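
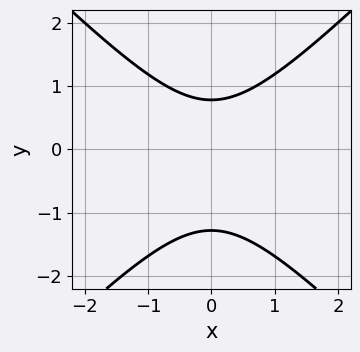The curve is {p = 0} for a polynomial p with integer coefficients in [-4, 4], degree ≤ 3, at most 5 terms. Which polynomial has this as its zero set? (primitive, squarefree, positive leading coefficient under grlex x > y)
2*x^2 - 2*y^2 - y + 2

First, the degree is 2 — no degree-1 curve has this shape.
Then, symmetries: the x ↦ −x reflection is a symmetry, so x appears only in even powers.
Next, reading off the gridlines: the curve avoids every integer x-axis point in the box.
Finally, together with the visible shape, these determine p as stated.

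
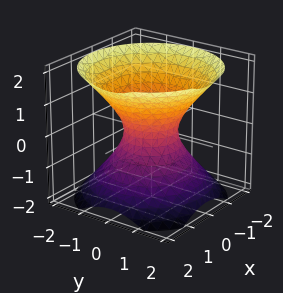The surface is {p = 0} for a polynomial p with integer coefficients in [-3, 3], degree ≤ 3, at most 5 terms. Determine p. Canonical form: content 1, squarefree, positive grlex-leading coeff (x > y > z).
3*x^2 + 3*y^2 - 3*z^2 - 2

deg p = 2. One connected sheet with a waist; a quadric.
Symmetries: mirror symmetry z ↦ −z ⇒ only even powers of z; the surface is invariant under rotation about z: p = q(x² + y², z).
Reading off the gridlines: a circular section at z = 1 has radius between 1 and 2; it misses every integer gridline on the z-axis.
Together with the visible shape, these determine p as stated.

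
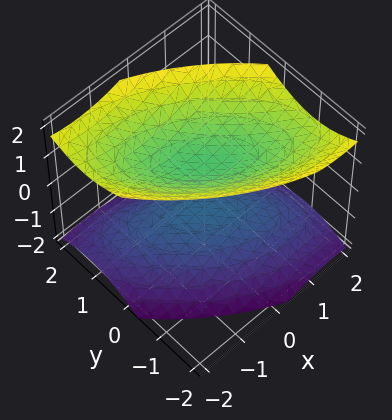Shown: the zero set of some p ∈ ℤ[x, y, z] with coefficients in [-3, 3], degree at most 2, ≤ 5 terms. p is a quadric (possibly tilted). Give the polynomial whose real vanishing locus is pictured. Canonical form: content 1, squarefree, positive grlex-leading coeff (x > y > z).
2*x^2 + 3*x*y + 3*y^2 - 3*z^2 + 2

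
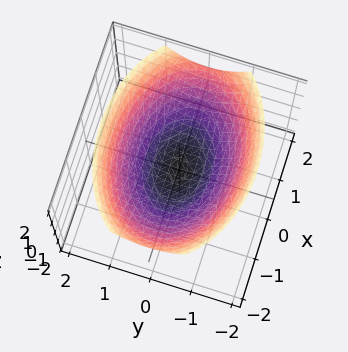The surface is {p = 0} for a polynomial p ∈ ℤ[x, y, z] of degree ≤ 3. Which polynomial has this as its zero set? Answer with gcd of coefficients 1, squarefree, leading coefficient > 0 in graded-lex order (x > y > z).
1. Degree: a single bowl opening along one axis; a quadric, so deg p = 2.
2. Symmetries: mirror symmetry y ↦ −y ⇒ only even powers of y; mirror symmetry x ↦ −x ⇒ only even powers of x.
3. Observable constraints: it meets the x-axis at x = 0 (among the integer gridlines); it crosses the y-axis at the gridline y = 0; one z-axis crossing is at z = 0.
4. Fitting integer coefficients to these (and the overall shape) gives p.

x^2 + 2*y^2 - 3*z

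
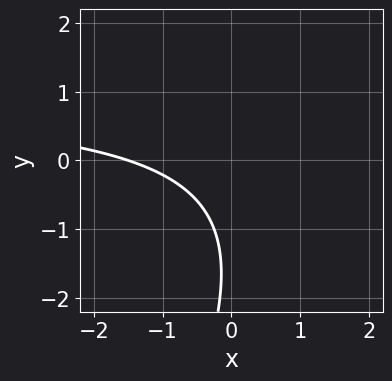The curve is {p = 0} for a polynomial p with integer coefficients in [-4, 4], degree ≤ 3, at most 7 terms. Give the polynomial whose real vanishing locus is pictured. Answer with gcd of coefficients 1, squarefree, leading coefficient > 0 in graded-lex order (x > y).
2*x*y - y^2 - 2*x - 3*y - 3

1. Degree: no degree-1 curve has this shape, so deg p = 2.
2. Observable constraints: no y-intercept at any integer in the box.
3. Matching integer coefficients to the picture gives p.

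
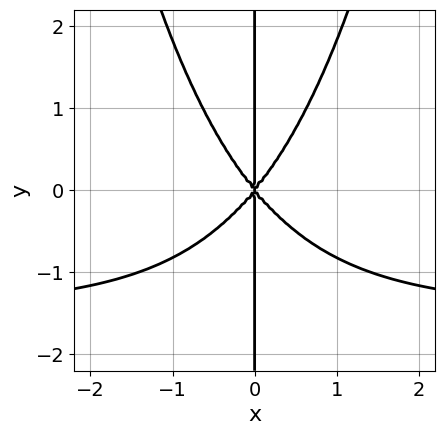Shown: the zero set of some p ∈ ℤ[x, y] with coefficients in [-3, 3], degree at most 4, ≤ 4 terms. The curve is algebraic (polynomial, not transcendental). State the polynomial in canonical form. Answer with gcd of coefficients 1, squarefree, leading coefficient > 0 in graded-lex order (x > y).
2*x^3*y + 3*x^3 - 2*x*y^2

(a) Degree: the shape is more complex than any degree-3 curve, so deg p = 4.
(b) From the axis intercepts and sections: it meets the x-axis at x = 0 (among the integer gridlines); every point of the y-axis in the box is on the curve.
(c) The integer polynomial consistent with all of this is the stated p.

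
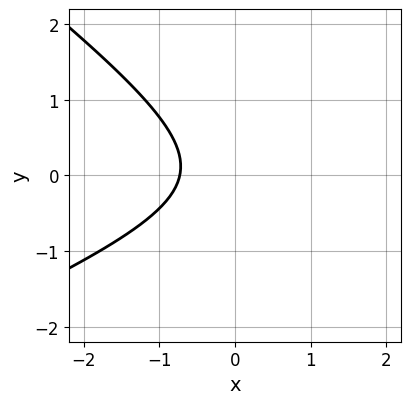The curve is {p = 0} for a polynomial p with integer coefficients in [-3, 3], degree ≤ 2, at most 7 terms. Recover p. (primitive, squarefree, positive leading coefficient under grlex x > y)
x^2 - x*y - 3*y^2 - 2*x - 2

deg p = 2. No degree-1 curve has this shape.
Reading off the gridlines: no y-intercept at any integer in the box.
Solving for integer coefficients yields p as stated.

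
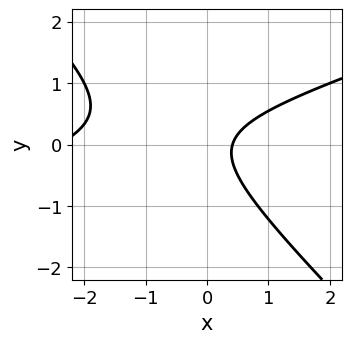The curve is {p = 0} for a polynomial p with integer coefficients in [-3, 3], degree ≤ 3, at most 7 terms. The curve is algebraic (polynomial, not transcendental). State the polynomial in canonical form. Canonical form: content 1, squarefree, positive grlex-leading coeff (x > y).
(a) Degree: a generic line meets the curve in up to 2 points, so deg p = 2.
(b) Against the integer gridlines: the curve avoids every integer y-axis point in the box.
(c) The integer polynomial consistent with all of this is the stated p.

x^2 - 2*x*y - 3*y^2 + 2*x - 1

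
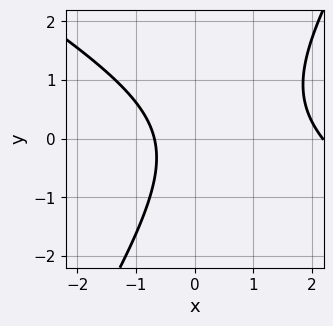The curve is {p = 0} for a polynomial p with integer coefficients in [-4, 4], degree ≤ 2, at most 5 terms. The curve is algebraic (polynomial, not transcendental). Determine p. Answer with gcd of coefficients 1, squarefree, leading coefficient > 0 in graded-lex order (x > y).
2*x^2 + 2*x*y - 2*y^2 - 3*x - 3

First, the degree is 2 — the shape is more complex than any degree-1 curve.
Then, observable constraints: no y-intercept at any integer in the box.
Finally, assembling these constraints gives the stated polynomial.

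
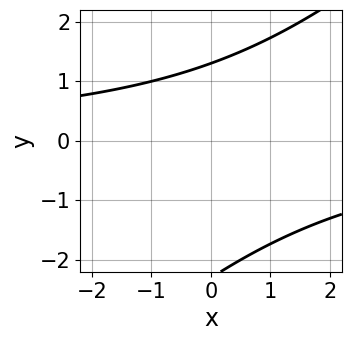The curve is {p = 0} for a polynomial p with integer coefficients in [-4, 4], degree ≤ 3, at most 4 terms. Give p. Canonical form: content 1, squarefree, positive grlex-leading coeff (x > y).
(a) Degree: the shape is more complex than any degree-1 curve, so deg p = 2.
(b) From the axis intercepts and sections: it misses every integer gridline on the x-axis.
(c) Together with the visible shape, these determine p as stated.

x*y - y^2 - y + 3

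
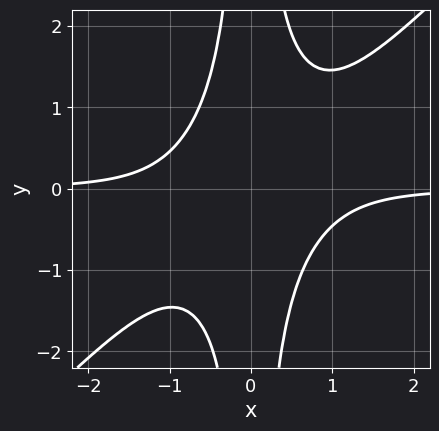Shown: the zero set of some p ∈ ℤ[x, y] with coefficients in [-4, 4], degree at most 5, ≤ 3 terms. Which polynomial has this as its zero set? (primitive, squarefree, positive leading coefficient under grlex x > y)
1. deg p = 4. The shape is more complex than any degree-3 curve.
2. From the axis intercepts and sections: it misses every integer gridline on the x-axis; no y-intercept at any integer in the box.
3. Solving for integer coefficients yields p as stated.

3*x^3*y - 3*x^2*y^2 + 2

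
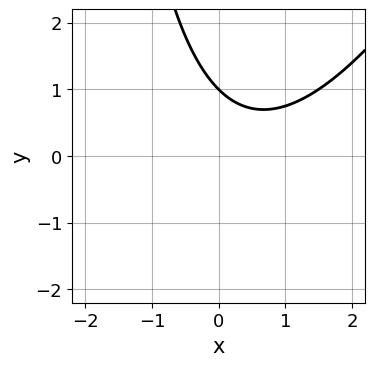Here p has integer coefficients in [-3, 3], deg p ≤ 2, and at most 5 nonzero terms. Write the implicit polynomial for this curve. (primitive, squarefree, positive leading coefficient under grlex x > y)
2*x^2 - x*y - 2*x - 3*y + 3

(a) Degree: the shape is more complex than any degree-1 curve, so deg p = 2.
(b) Against the integer gridlines: it misses every integer gridline on the x-axis; it meets the y-axis at y = 1 (among the integer gridlines).
(c) These observations pin down the coefficients.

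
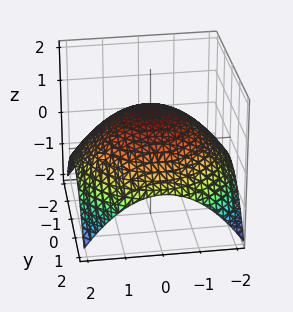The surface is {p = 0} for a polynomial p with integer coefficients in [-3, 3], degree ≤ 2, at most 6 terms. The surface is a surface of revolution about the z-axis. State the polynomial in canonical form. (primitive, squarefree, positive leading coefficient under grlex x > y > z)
x^2 + y^2 + 3*z - 3

(a) The degree is 2 — no degree-1 surface has this shape.
(b) By symmetry, the surface is invariant under rotation about z: p = q(x² + y², z).
(c) From the visible intercepts: it meets the z-axis at z = 1 (among the integer gridlines); a circular section at z = 0 has radius between 1 and 2.
(d) Assembling these constraints gives the stated polynomial.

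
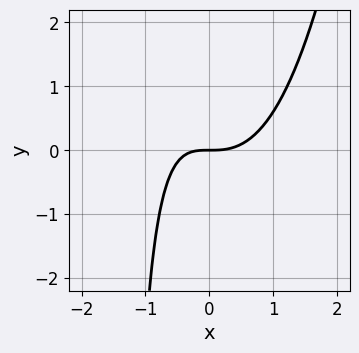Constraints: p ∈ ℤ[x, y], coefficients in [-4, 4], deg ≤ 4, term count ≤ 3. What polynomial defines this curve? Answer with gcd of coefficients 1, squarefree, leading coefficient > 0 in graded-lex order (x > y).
3*x^3 - 2*x*y - 3*y

1. Degree: the shape is more complex than any degree-2 curve, so deg p = 3.
2. Observable constraints: one x-axis crossing is at x = 0; it meets the y-axis at y = 0 (among the integer gridlines).
3. Fitting integer coefficients to these (and the overall shape) gives p.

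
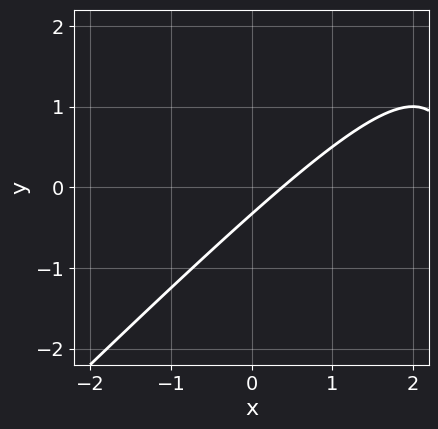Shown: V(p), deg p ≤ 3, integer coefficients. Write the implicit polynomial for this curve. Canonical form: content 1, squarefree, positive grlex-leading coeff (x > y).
x^2 - x*y - 3*x + 3*y + 1

1. deg p = 2.
2. Matching integer coefficients to the picture gives p.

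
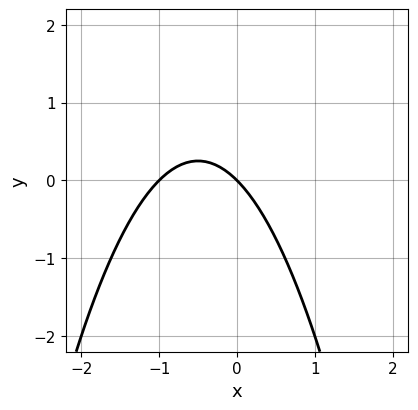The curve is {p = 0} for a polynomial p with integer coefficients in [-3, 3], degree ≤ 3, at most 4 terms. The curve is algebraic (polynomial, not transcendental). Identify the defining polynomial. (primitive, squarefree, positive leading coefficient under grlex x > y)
x^2 + x + y

First, deg p = 2. The shape is more complex than any degree-1 curve.
Next, from the visible intercepts: one y-axis crossing is at y = 0; the x-axis gridline crossings are at x ∈ {-1, 0}.
Finally, these observations pin down the coefficients.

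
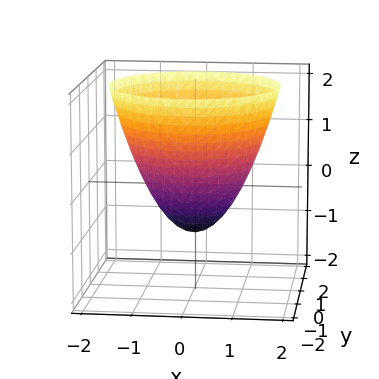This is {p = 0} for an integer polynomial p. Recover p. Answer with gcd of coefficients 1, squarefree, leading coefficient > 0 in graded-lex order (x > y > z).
deg p = 2.
By symmetry, the surface is invariant under rotation about z: p = q(x² + y², z).
Observable constraints: among the integer gridlines, it crosses the y-axis at y ∈ {-1, 1}; a circular section at z = 0 has radius exactly 1; it crosses the z-axis at the gridline z = -1.
Putting this together gives p.

x^2 + y^2 - z - 1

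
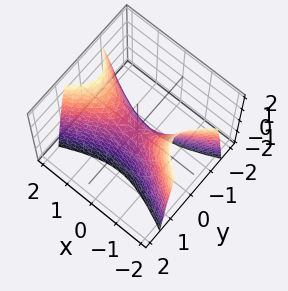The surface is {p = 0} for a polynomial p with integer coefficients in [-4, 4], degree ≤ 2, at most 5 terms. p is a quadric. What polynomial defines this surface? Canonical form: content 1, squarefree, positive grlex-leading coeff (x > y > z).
First, degree: a hyperbolic paraboloid; a quadric, so deg p = 2.
Then, symmetries: the y ↦ −y reflection is a symmetry, so y appears only in even powers; it's symmetric under x → −x, forcing even powers of x.
Then, against the integer gridlines: it meets the x-axis at x = 0 (among the integer gridlines); one y-axis crossing is at y = 0.
Finally, matching integer coefficients to the picture gives p.

x^2 - 3*y^2 - z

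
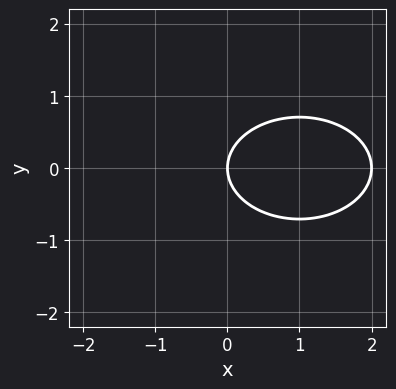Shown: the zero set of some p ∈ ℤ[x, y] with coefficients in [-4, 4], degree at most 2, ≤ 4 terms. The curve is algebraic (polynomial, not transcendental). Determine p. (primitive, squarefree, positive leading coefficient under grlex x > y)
x^2 + 2*y^2 - 2*x

(a) deg p = 2. The shape is more complex than any degree-1 curve.
(b) Symmetries: it's symmetric under y → −y, forcing even powers of y.
(c) Observable constraints: one y-axis crossing is at y = 0; among the integer gridlines, it crosses the x-axis at x ∈ {0, 2}.
(d) Matching integer coefficients to the picture gives p.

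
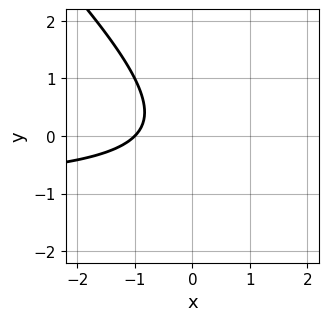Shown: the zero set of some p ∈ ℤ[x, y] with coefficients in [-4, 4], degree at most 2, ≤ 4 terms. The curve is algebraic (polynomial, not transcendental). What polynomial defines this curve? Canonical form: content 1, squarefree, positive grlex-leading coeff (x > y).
x*y + y^2 + x + 1

Degree: the shape is more complex than any degree-1 curve, so deg p = 2.
Against the integer gridlines: no y-intercept at any integer in the box; one x-axis crossing is at x = -1.
Solving for integer coefficients yields p as stated.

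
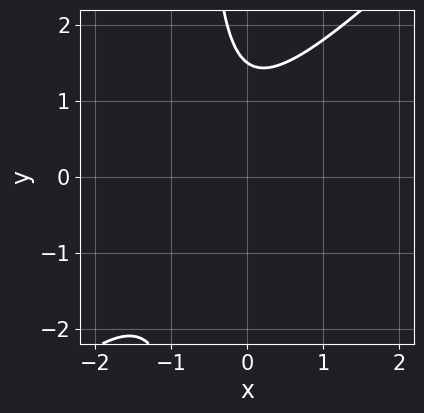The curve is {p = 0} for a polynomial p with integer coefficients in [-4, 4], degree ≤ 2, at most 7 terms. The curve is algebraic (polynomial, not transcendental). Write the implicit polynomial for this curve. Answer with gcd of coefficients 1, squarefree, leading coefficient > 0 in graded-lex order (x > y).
3*x^2 - 3*x*y + 3*x - 2*y + 3

1. Degree: no degree-1 curve has this shape, so deg p = 2.
2. Reading off the gridlines: it misses every integer gridline on the x-axis.
3. The integer polynomial consistent with all of this is the stated p.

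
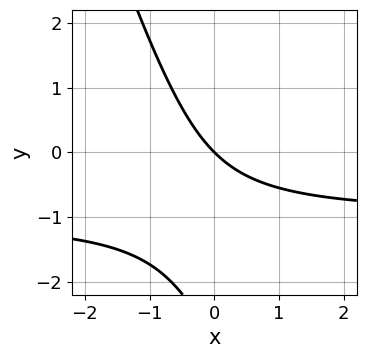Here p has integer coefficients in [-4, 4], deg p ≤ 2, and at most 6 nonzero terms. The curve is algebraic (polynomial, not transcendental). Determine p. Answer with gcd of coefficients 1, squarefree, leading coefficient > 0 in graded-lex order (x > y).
3*x*y + y^2 + 3*x + 3*y

1. deg p = 2. A generic line meets the curve in up to 2 points.
2. Against the integer gridlines: it crosses the y-axis at the gridline y = 0; it meets the x-axis at x = 0 (among the integer gridlines).
3. Assembling these constraints gives the stated polynomial.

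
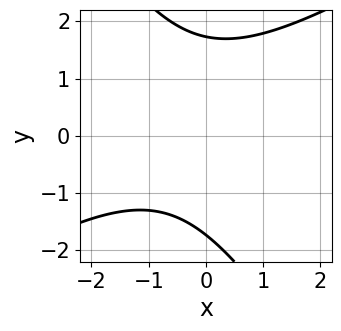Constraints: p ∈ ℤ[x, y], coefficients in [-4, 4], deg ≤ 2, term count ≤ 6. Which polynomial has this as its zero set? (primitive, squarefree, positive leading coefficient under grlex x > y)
x^2 - x*y - y^2 + x + 3

1. deg p = 2.
2. From the axis intercepts and sections: it misses every integer gridline on the x-axis.
3. Fitting integer coefficients to these (and the overall shape) gives p.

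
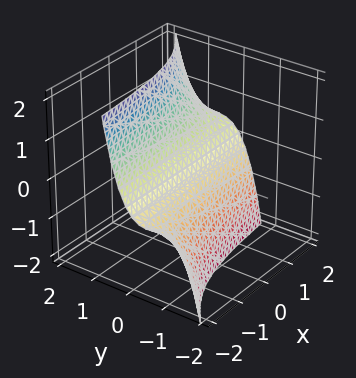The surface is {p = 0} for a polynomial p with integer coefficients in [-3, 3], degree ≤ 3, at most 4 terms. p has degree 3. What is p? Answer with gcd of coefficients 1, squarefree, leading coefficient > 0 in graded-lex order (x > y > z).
2*x*y^2 - 2*y^3 - 3*y + 2*z

First, the degree is 3 — a generic line meets the surface in up to 3 points.
Then, checking where it meets the axes: one y-axis crossing is at y = 0; the visible x-axis segment lies entirely on the surface; it meets the z-axis at z = 0 (among the integer gridlines).
Finally, the integer polynomial consistent with all of this is the stated p.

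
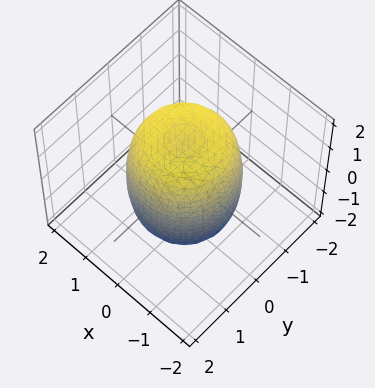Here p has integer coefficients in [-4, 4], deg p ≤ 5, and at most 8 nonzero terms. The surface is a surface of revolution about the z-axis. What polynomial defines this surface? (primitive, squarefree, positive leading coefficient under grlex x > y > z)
2*x^4 + 4*x^2*y^2 + 2*y^4 - 2*x^2 - 2*y^2 + z^2 - 2

1. Degree: a generic line meets the surface in up to 4 points, so deg p = 4.
2. By symmetry, the z-axis is an axis of rotation, so x and y enter only as x² + y².
3. Against the integer gridlines: a circular section at z = 1 has radius between 1 and 2.
4. Matching integer coefficients to the picture gives p.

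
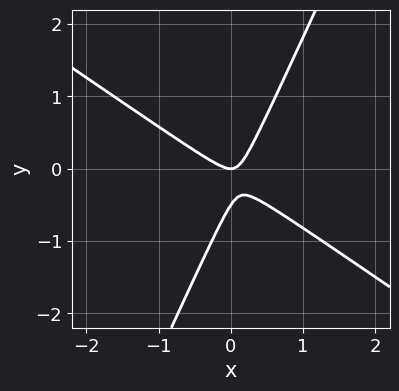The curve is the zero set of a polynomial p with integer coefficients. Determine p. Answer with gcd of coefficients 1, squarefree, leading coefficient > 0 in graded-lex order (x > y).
1. Degree: no degree-1 curve has this shape, so deg p = 2.
2. From the visible intercepts: it meets the x-axis at x = 0 (among the integer gridlines); it meets the y-axis at y = 0 (among the integer gridlines).
3. These observations pin down the coefficients.

3*x^2 + 3*x*y - 2*y^2 - y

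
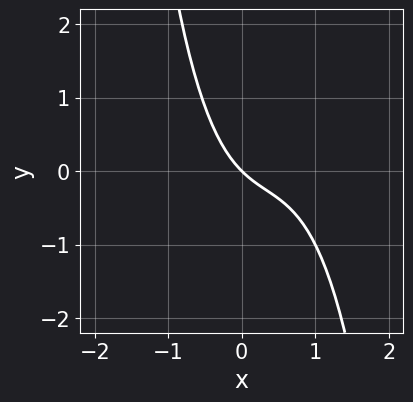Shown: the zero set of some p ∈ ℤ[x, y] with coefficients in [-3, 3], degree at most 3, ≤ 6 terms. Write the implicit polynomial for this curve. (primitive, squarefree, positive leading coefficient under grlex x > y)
(a) The degree is 3 — the shape is more complex than any degree-2 curve.
(b) Against the integer gridlines: it crosses the x-axis at the gridline x = 0; it meets the y-axis at y = 0 (among the integer gridlines).
(c) Putting this together gives p.

x^3 - x^2 + x + y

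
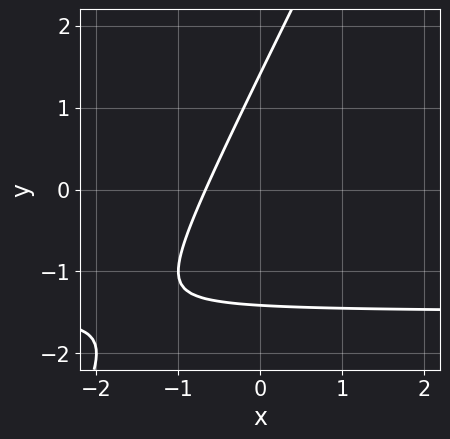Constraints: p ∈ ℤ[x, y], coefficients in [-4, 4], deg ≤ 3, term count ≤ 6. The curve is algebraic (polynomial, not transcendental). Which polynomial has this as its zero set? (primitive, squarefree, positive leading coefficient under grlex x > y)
2*x*y - y^2 + 3*x + 2

First, degree: no degree-1 curve has this shape, so deg p = 2.
Finally, solving for integer coefficients yields p as stated.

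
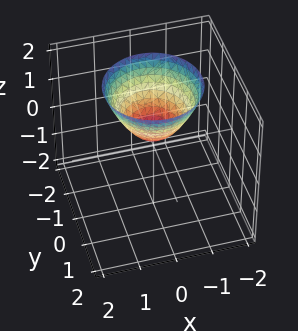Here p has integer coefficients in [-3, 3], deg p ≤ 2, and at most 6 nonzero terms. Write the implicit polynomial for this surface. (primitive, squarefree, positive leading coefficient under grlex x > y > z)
3*x^2 + 3*y^2 - 3*z + 1

(a) deg p = 2. No degree-1 surface has this shape.
(b) Symmetries: rotational symmetry about the z-axis ⇒ p depends on x, y only through x² + y².
(c) From the visible intercepts: the surface avoids every integer y-axis point in the box; it misses every integer gridline on the x-axis.
(d) Matching integer coefficients to the picture gives p.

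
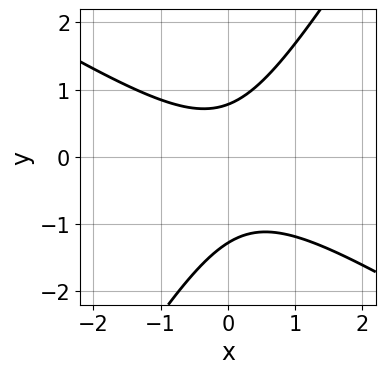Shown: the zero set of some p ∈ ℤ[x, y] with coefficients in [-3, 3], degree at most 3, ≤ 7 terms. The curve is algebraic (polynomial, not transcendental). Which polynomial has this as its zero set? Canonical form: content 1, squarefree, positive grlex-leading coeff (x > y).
(a) deg p = 2. The shape is more complex than any degree-1 curve.
(b) Against the integer gridlines: it misses every integer gridline on the x-axis.
(c) Matching integer coefficients to the picture gives p.

2*x^2 + 2*x*y - 2*y^2 - y + 2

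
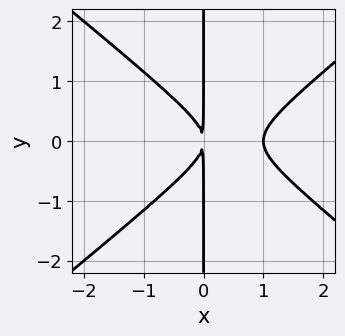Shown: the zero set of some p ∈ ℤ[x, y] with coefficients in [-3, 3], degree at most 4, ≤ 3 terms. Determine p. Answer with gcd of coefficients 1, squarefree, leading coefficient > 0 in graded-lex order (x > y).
2*x^3 - 3*x*y^2 - 2*x^2

(a) deg p = 3.
(b) Symmetries: the y ↦ −y reflection is a symmetry, so y appears only in even powers.
(c) Reading off the gridlines: the visible y-axis segment lies entirely on the curve; one x-axis crossing is at x = 1.
(d) Assembling these constraints gives the stated polynomial.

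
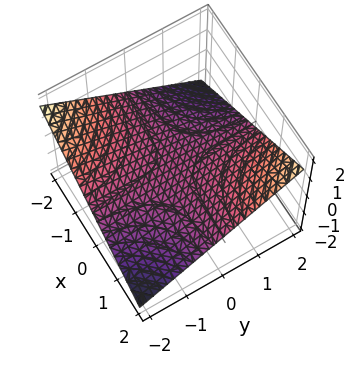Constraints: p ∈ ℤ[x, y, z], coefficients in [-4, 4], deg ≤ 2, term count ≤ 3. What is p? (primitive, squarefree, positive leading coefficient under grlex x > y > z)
1. The degree is 2 — a hyperbolic paraboloid; a quadric.
2. Reading off the gridlines: it meets the z-axis at z = 0 (among the integer gridlines); every point of the y-axis in the box is on the surface.
3. Together with the visible shape, these determine p as stated.

x*y - 3*z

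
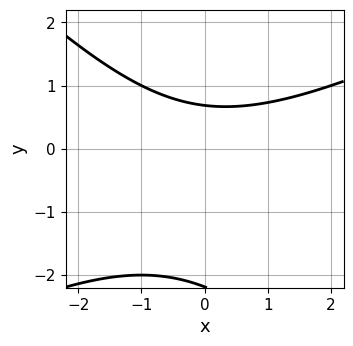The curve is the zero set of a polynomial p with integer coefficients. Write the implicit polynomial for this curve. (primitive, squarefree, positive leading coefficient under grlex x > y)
x^2 - x*y - 2*y^2 - 3*y + 3

First, the degree is 2 — a generic line meets the curve in up to 2 points.
Then, reading off the gridlines: it misses every integer gridline on the x-axis.
Finally, the integer polynomial consistent with all of this is the stated p.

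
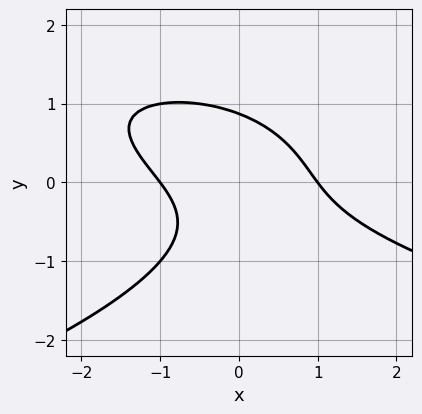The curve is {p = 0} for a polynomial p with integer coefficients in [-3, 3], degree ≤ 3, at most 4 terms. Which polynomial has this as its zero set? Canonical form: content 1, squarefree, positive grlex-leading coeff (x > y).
1. deg p = 3. A generic line meets the curve in up to 3 points.
2. Observable constraints: the x-axis gridline crossings are at x ∈ {-1, 1}.
3. Together with the visible shape, these determine p as stated.

3*y^3 + 2*x^2 + 3*x*y - 2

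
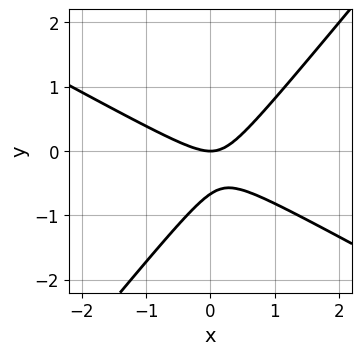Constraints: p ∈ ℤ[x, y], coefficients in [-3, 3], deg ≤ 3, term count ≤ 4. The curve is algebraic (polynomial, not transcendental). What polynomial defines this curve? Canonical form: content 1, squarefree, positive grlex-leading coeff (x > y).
2*x^2 + 2*x*y - 3*y^2 - 2*y

First, the degree is 2 — the shape is more complex than any degree-1 curve.
Next, from the axis intercepts and sections: it meets the y-axis at y = 0 (among the integer gridlines); it crosses the x-axis at the gridline x = 0.
Finally, assembling these constraints gives the stated polynomial.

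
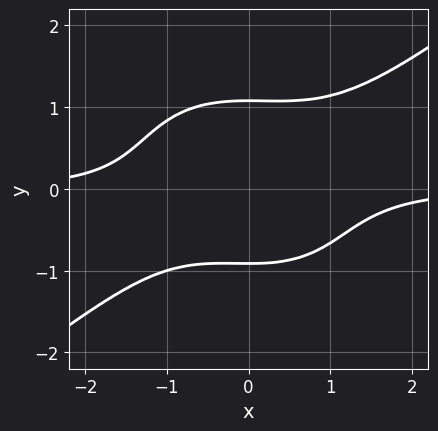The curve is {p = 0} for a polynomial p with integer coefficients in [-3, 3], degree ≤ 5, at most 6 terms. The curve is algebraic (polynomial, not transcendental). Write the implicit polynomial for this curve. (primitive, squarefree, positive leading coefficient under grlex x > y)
2*x^3*y - x^2*y^2 - 3*y^4 + y + 3

(a) deg p = 4.
(b) Against the integer gridlines: it misses every integer gridline on the x-axis.
(c) The integer polynomial consistent with all of this is the stated p.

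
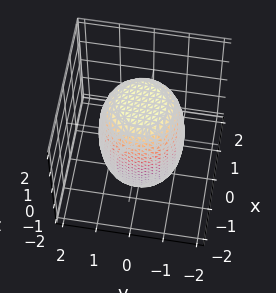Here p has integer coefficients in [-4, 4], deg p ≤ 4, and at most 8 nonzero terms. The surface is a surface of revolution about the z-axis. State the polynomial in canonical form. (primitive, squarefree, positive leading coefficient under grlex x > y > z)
(a) deg p = 4.
(b) Symmetries: rotational symmetry about the z-axis ⇒ p depends on x, y only through x² + y².
(c) Observable constraints: a circular section at z = 0 has radius between 1 and 2.
(d) The integer polynomial consistent with all of this is the stated p.

2*x^4 + 4*x^2*y^2 + 2*y^4 - x^2 - y^2 + z^2 - 3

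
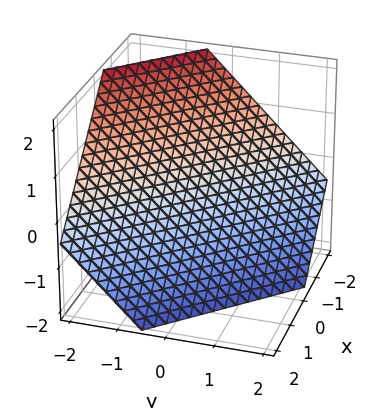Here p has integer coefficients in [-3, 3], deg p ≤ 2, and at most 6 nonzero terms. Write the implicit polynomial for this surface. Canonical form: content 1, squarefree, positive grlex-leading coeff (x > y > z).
3*x + 3*y + 3*z + 2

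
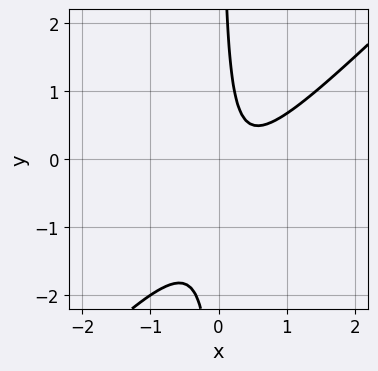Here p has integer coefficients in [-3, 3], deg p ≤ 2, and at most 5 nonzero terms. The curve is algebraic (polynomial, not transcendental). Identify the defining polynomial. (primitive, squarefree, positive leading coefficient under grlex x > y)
3*x^2 - 3*x*y - 2*x + 1

(a) deg p = 2.
(b) Reading off the gridlines: it misses every integer gridline on the x-axis; the curve avoids every integer y-axis point in the box.
(c) The integer polynomial consistent with all of this is the stated p.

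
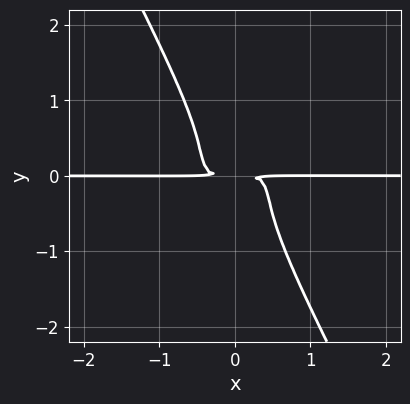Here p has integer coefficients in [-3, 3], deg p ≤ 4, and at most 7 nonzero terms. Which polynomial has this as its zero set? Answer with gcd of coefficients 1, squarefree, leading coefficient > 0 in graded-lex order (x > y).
x^3*y - 3*x^2*y^2 + 2*x*y^3 + 2*y^4 + y^2

1. deg p = 4. The shape is more complex than any degree-3 curve.
2. Observable constraints: every point of the x-axis in the box is on the curve.
3. These observations pin down the coefficients.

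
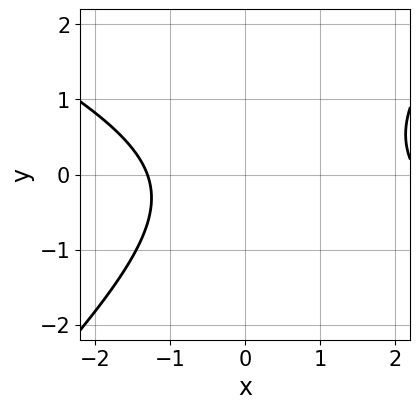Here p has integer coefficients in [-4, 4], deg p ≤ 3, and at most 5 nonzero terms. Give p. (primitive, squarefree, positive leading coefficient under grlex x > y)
x^2 + x*y - 2*y^2 - x - 3

(a) The degree is 2 — no degree-1 curve has this shape.
(b) Checking where it meets the axes: the curve avoids every integer y-axis point in the box.
(c) Matching integer coefficients to the picture gives p.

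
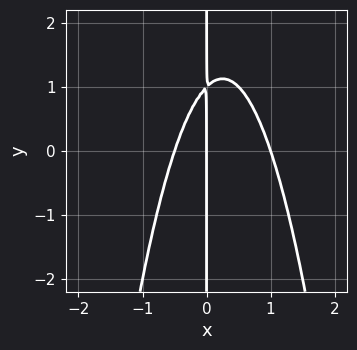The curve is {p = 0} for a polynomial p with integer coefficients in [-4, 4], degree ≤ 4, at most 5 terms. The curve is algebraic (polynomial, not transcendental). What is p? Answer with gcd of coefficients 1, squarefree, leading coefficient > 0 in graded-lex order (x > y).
2*x^3 - x^2 + x*y - x

1. Degree: a generic line meets the curve in up to 3 points, so deg p = 3.
2. Reading off the gridlines: among the integer gridlines, it crosses the x-axis at x ∈ {0, 1}; every point of the y-axis in the box is on the curve.
3. Together with the visible shape, these determine p as stated.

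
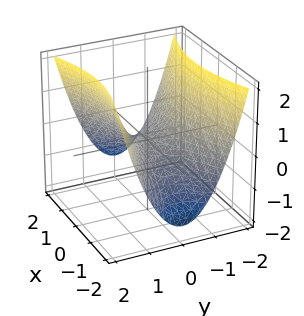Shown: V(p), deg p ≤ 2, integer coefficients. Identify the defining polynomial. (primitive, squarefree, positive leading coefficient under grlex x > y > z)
x^2 - 3*y^2 + 3*z

Degree: a saddle surface; a quadric, so deg p = 2.
Symmetries: it's symmetric under x → −x, forcing even powers of x; mirror symmetry y ↦ −y ⇒ only even powers of y.
Against the integer gridlines: it meets the x-axis at x = 0 (among the integer gridlines); it meets the y-axis at y = 0 (among the integer gridlines); one z-axis crossing is at z = 0.
Assembling these constraints gives the stated polynomial.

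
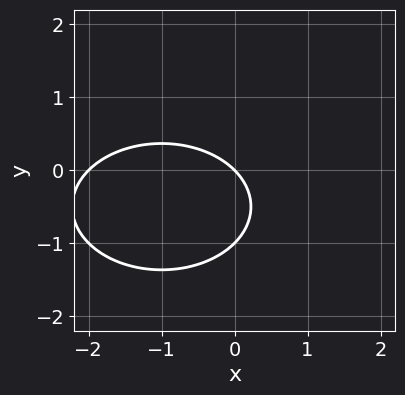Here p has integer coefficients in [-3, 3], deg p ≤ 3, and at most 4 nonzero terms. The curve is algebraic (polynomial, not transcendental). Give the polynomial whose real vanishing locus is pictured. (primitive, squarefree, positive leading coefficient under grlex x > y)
x^2 + 2*y^2 + 2*x + 2*y

(a) deg p = 2. The shape is more complex than any degree-1 curve.
(b) Checking where it meets the axes: among the integer gridlines, it crosses the y-axis at y ∈ {-1, 0}; among the integer gridlines, it crosses the x-axis at x ∈ {-2, 0}.
(c) Fitting integer coefficients to these (and the overall shape) gives p.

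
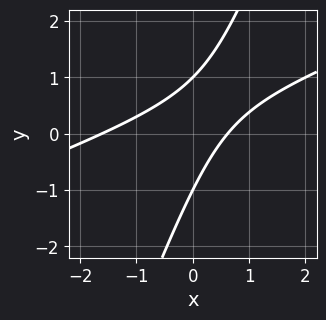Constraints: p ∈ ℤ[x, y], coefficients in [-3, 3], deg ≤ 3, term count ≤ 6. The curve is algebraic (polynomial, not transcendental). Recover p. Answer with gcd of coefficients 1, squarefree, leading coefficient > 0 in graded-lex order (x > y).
x^2 - 3*x*y + y^2 + x - 1

1. deg p = 2. A generic line meets the curve in up to 2 points.
2. Observable constraints: among the integer gridlines, it crosses the y-axis at y ∈ {-1, 1}.
3. These observations pin down the coefficients.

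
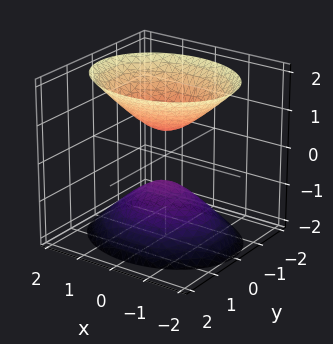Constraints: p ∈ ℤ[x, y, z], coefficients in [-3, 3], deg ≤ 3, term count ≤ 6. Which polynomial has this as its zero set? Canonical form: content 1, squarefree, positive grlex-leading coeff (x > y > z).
2*x^2 + 3*y^2 - 2*z^2 + 1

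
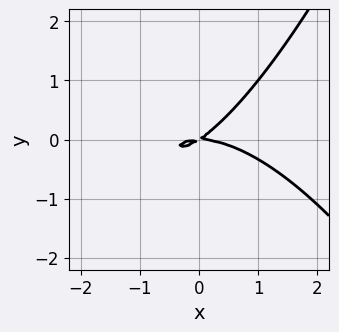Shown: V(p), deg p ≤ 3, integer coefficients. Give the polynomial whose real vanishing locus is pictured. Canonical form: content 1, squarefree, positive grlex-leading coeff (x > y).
(a) deg p = 3. No degree-2 curve has this shape.
(b) Against the integer gridlines: it meets the y-axis at y = 0 (among the integer gridlines); it meets the x-axis at x = 0 (among the integer gridlines).
(c) Solving for integer coefficients yields p as stated.

x^3 + 2*x*y - 3*y^2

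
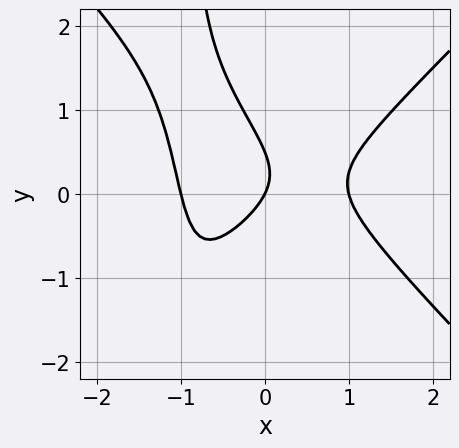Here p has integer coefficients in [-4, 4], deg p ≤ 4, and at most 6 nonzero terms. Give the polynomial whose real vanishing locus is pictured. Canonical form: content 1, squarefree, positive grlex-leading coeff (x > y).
First, the degree is 3 — a generic line meets the curve in up to 3 points.
Then, from the visible intercepts: the x-axis gridline crossings are at x ∈ {-1, 0, 1}; it meets the y-axis at y = 0 (among the integer gridlines).
Finally, together with the visible shape, these determine p as stated.

2*x^3 - 2*x*y^2 - 2*y^2 - 2*x + y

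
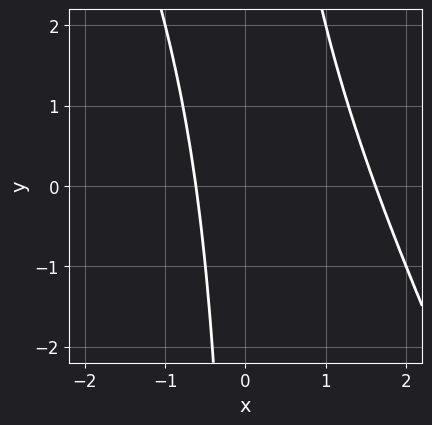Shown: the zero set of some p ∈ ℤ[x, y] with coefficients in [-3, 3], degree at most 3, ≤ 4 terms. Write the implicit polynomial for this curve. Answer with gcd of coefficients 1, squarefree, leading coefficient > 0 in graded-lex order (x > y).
2*x^2 + x*y - 2*x - 2

The degree is 2 — a generic line meets the curve in up to 2 points.
Reading off the gridlines: it misses every integer gridline on the y-axis.
These observations pin down the coefficients.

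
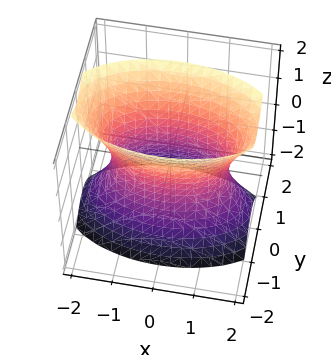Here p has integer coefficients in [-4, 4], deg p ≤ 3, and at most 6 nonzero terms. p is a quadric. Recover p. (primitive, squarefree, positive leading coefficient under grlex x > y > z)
(a) deg p = 2. One connected sheet with a waist; a quadric.
(b) Symmetries: the y ↦ −y reflection is a symmetry, so y appears only in even powers; it's symmetric under z → −z, forcing even powers of z; it's symmetric under x → −x, forcing even powers of x.
(c) Observable constraints: no z-intercept at any integer in the box.
(d) Assembling these constraints gives the stated polynomial.

x^2 + 3*y^2 - z^2 - 2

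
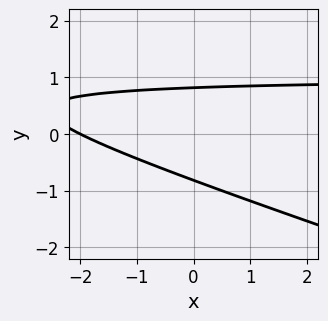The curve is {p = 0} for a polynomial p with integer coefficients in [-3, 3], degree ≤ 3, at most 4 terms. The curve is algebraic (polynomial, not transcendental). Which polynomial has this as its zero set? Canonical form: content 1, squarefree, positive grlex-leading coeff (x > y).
x*y + 3*y^2 - x - 2

First, deg p = 2.
Next, against the integer gridlines: it crosses the x-axis at the gridline x = -2.
Finally, solving for integer coefficients yields p as stated.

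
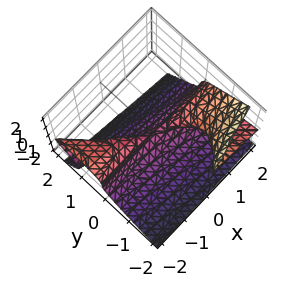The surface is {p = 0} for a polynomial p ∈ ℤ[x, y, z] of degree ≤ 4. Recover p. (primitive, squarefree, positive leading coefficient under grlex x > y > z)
2*y^2*z - 2*y*z^2 - 3*z^3 - 2*x*y - 3*y^2

First, deg p = 3.
Next, from the visible intercepts: it meets the z-axis at z = 0 (among the integer gridlines); the visible x-axis segment lies entirely on the surface.
Finally, fitting integer coefficients to these (and the overall shape) gives p.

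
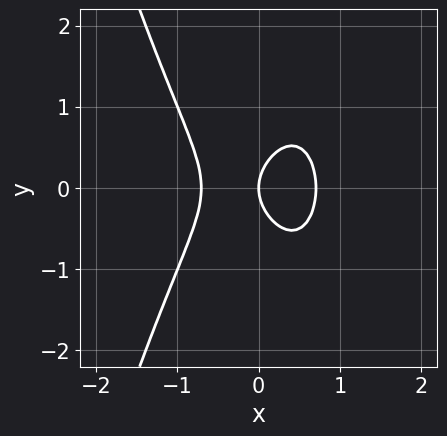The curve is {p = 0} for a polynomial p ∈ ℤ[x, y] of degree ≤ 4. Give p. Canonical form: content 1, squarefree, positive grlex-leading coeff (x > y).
1. deg p = 3.
2. Symmetries: mirror symmetry y ↦ −y ⇒ only even powers of y.
3. From the visible intercepts: one y-axis crossing is at y = 0; it meets the x-axis at x = 0 (among the integer gridlines).
4. These observations pin down the coefficients.

2*x^3 + y^2 - x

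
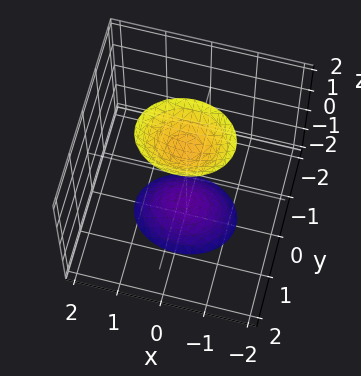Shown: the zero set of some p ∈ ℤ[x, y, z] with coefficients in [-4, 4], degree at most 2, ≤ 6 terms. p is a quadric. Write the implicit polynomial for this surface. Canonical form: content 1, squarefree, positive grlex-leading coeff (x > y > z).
There are 2 components. They look like related sheets of one shape, so recover p as a whole.
Degree: two sheets facing apart; a quadric, so deg p = 2.
Symmetries: it's symmetric under z → −z, forcing even powers of z; the x ↦ −x reflection is a symmetry, so x appears only in even powers; the y ↦ −y reflection is a symmetry, so y appears only in even powers.
Against the integer gridlines: the surface avoids every integer y-axis point in the box; the surface avoids every integer x-axis point in the box.
Matching integer coefficients to the picture gives p.

2*x^2 + 3*y^2 - z^2 + 2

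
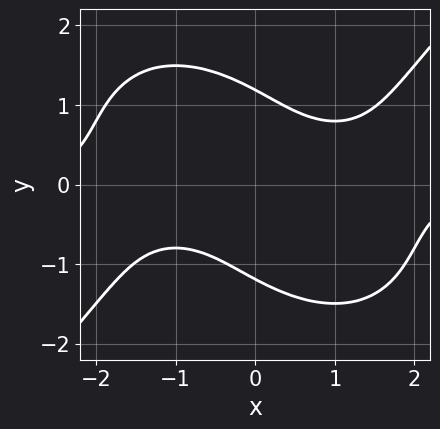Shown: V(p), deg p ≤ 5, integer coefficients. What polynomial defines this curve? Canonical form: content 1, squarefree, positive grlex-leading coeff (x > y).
x^3*y - y^4 - 3*x*y + 2

1. deg p = 4. No degree-3 curve has this shape.
2. From the axis intercepts and sections: no x-intercept at any integer in the box.
3. Solving for integer coefficients yields p as stated.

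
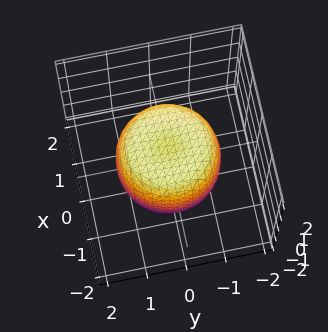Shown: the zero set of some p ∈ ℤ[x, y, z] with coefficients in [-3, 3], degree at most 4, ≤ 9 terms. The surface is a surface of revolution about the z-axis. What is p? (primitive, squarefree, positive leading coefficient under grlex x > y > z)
x^4 + 2*x^2*y^2 + y^4 - x^2 - y^2 + z^2 - 1

First, degree: no degree-3 surface has this shape, so deg p = 4.
Next, by symmetry, every cross-section ⟂ z is a circle, so x, y appear only via x² + y².
Next, observable constraints: a circular section at z = -1 has radius exactly 1; among the integer gridlines, it crosses the z-axis at z ∈ {-1, 1}.
Finally, matching integer coefficients to the picture gives p.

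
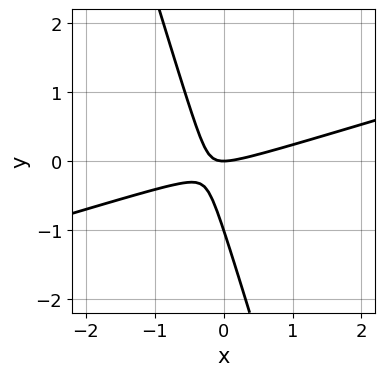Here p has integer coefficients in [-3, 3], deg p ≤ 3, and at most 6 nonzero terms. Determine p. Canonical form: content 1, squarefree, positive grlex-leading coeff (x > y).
(a) The degree is 2 — no degree-1 curve has this shape.
(b) Checking where it meets the axes: among the integer gridlines, it crosses the y-axis at y ∈ {-1, 0}; it meets the x-axis at x = 0 (among the integer gridlines).
(c) Putting this together gives p.

x^2 - 3*x*y - y^2 - y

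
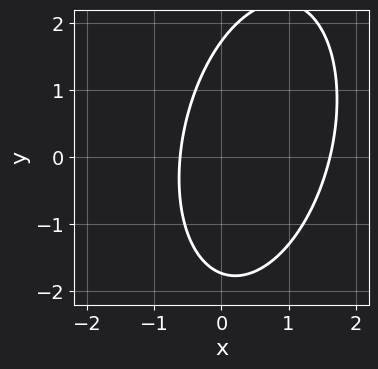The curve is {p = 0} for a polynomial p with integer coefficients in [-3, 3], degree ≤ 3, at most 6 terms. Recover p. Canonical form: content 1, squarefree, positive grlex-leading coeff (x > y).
3*x^2 - x*y + y^2 - 3*x - 3

The degree is 2 — no degree-1 curve has this shape.
Solving for integer coefficients yields p as stated.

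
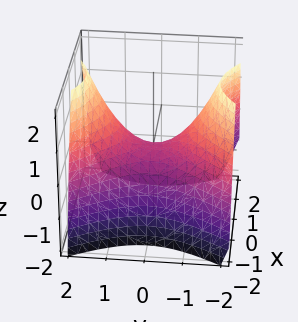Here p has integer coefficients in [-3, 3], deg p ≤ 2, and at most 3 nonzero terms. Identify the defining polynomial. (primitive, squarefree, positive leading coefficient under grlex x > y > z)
3*x^2 - 2*y^2 + 3*z

deg p = 2. A hyperbolic paraboloid; a quadric.
Symmetries: mirror symmetry x ↦ −x ⇒ only even powers of x; the y ↦ −y reflection is a symmetry, so y appears only in even powers.
Checking where it meets the axes: it crosses the y-axis at the gridline y = 0; one x-axis crossing is at x = 0; it crosses the z-axis at the gridline z = 0.
Matching integer coefficients to the picture gives p.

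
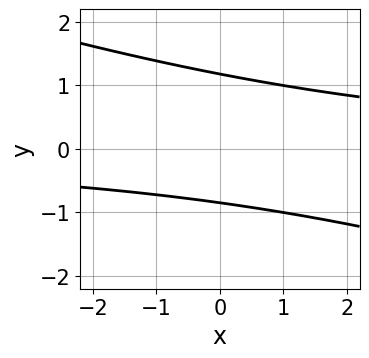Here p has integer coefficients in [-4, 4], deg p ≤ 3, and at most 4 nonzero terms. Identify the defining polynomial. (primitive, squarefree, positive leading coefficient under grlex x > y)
deg p = 2. A generic line meets the curve in up to 2 points.
Observable constraints: no x-intercept at any integer in the box.
These observations pin down the coefficients.

x*y + 3*y^2 - y - 3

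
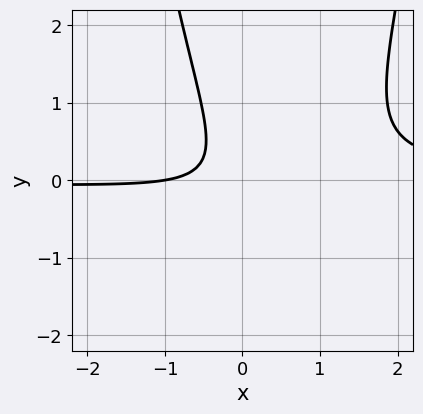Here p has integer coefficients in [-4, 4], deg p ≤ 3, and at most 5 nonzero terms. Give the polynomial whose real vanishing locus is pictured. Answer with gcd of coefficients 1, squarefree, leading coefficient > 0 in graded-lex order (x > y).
1. Degree: a generic line meets the curve in up to 3 points, so deg p = 3.
2. Observable constraints: one x-axis crossing is at x = -1; no y-intercept at any integer in the box.
3. The integer polynomial consistent with all of this is the stated p.

3*x^2*y - 3*x*y - 2*y^2 - x - 1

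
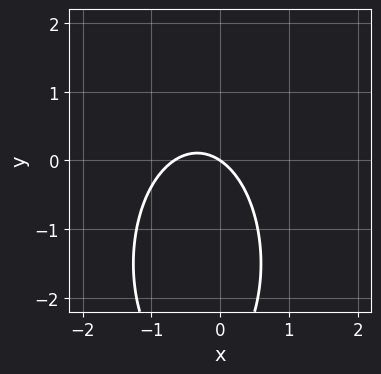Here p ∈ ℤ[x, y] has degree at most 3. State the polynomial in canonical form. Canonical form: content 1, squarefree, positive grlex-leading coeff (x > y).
3*x^2 + y^2 + 2*x + 3*y

1. deg p = 2. A generic line meets the curve in up to 2 points.
2. Against the integer gridlines: one y-axis crossing is at y = 0; it crosses the x-axis at the gridline x = 0.
3. The integer polynomial consistent with all of this is the stated p.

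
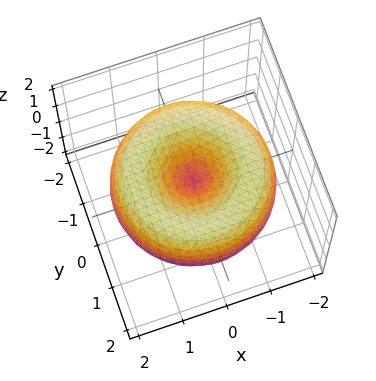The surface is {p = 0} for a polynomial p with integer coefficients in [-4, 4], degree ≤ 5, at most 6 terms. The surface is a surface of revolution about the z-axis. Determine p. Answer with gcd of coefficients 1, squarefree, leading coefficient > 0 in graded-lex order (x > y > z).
x^4 + 2*x^2*y^2 + y^4 - 3*x^2 - 3*y^2 + 3*z^2

(a) The degree is 4 — a generic line meets the surface in up to 4 points.
(b) Symmetries: rotational symmetry about the z-axis ⇒ p depends on x, y only through x² + y².
(c) Observable constraints: a circular section at z = 0 has radius between 1 and 2; it meets the y-axis at y = 0 (among the integer gridlines).
(d) Fitting integer coefficients to these (and the overall shape) gives p.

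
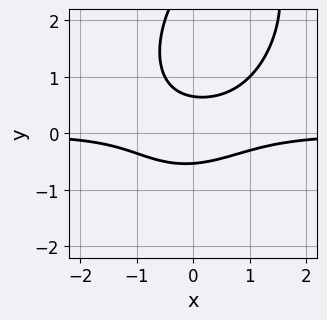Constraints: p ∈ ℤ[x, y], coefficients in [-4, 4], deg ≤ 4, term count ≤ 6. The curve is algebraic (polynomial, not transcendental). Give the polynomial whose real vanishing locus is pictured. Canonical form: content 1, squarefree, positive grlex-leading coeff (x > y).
2*x^2*y - x*y^2 + y^3 - 3*y^2 + 1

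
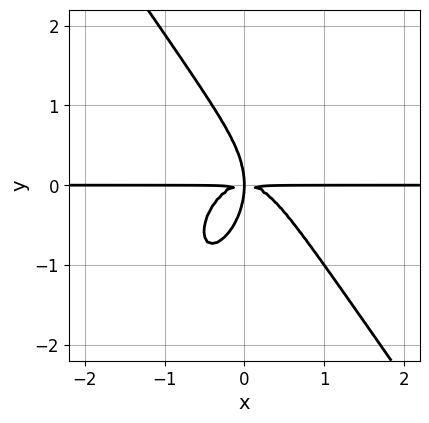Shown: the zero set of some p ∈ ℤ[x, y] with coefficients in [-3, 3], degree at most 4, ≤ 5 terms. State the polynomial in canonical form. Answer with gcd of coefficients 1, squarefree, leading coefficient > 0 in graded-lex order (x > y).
3*x^3*y + y^4 + 2*x*y^2

(a) Degree: the shape is more complex than any degree-3 curve, so deg p = 4.
(b) Against the integer gridlines: every point of the x-axis in the box is on the curve.
(c) The integer polynomial consistent with all of this is the stated p.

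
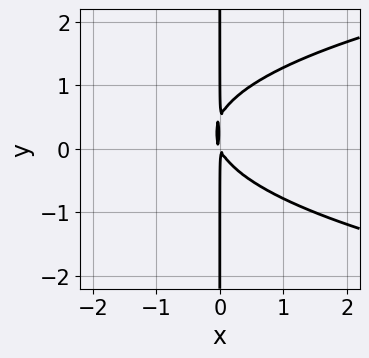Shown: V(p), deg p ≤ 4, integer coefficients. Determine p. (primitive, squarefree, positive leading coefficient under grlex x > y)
2*x*y^2 - 2*x^2 - x*y

1. deg p = 3. No degree-2 curve has this shape.
2. Checking where it meets the axes: the visible y-axis segment lies entirely on the curve.
3. Together with the visible shape, these determine p as stated.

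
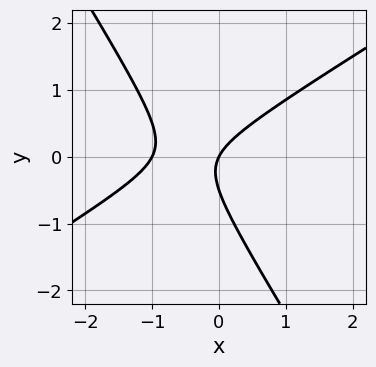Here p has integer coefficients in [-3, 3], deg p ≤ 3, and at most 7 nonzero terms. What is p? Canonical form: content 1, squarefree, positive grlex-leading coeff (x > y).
2*x^2 - 2*x*y - 2*y^2 + 2*x - y

First, the degree is 2 — no degree-1 curve has this shape.
Then, observable constraints: one y-axis crossing is at y = 0; among the integer gridlines, it crosses the x-axis at x ∈ {-1, 0}.
Finally, together with the visible shape, these determine p as stated.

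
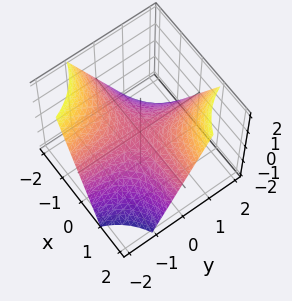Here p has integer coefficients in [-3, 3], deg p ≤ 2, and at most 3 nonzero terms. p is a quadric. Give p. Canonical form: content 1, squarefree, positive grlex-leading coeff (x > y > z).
x*y - z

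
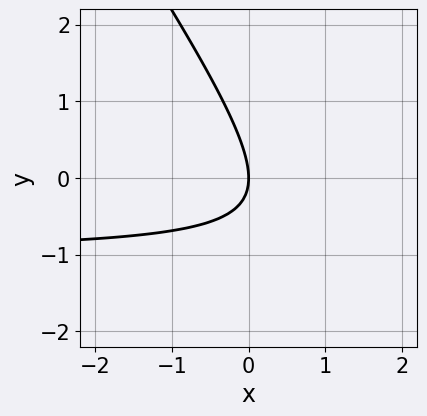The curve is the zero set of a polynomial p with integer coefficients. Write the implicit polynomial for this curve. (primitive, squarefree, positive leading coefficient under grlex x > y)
3*x*y + 2*y^2 + 3*x

1. deg p = 2.
2. Checking where it meets the axes: it meets the y-axis at y = 0 (among the integer gridlines); it meets the x-axis at x = 0 (among the integer gridlines).
3. Assembling these constraints gives the stated polynomial.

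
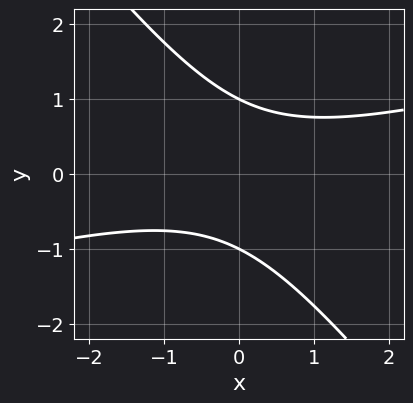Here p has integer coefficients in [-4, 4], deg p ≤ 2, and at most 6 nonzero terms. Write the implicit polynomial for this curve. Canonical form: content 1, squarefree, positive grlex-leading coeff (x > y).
1. Degree: the shape is more complex than any degree-1 curve, so deg p = 2.
2. Observable constraints: no x-intercept at any integer in the box; the y-axis gridline crossings are at y ∈ {-1, 1}.
3. These observations pin down the coefficients.

x^2 - 3*x*y - 3*y^2 + 3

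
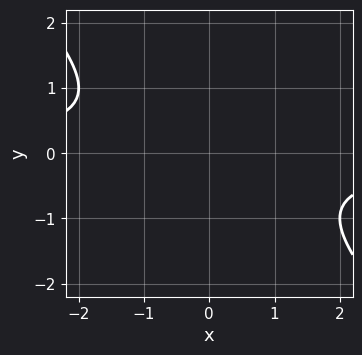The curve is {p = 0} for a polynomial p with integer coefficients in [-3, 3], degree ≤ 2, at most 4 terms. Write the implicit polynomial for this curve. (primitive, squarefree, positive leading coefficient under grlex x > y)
1. The degree is 2 — a generic line meets the curve in up to 2 points.
2. Reading off the gridlines: no x-intercept at any integer in the box; the curve avoids every integer y-axis point in the box.
3. Solving for integer coefficients yields p as stated.

x*y + y^2 + 1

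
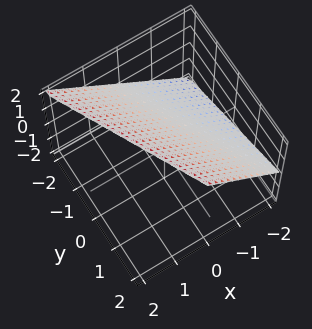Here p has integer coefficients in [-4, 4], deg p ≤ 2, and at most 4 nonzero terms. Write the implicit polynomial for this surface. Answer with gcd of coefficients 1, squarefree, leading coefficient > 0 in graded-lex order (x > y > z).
2*x + y - 2*z + 2

(a) Degree: the surface is flat (a plane), so deg p = 1.
(b) Checking where it meets the axes: it crosses the x-axis at the gridline x = -1; one z-axis crossing is at z = 1; it crosses the y-axis at the gridline y = -2.
(c) Solving for integer coefficients yields p as stated.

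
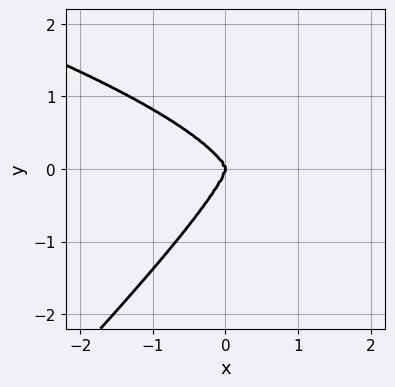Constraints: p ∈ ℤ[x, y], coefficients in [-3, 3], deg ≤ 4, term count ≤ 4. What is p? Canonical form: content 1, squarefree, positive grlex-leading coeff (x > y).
x*y^3 - y^4 - x^3

Degree: a generic line meets the curve in up to 4 points, so deg p = 4.
Checking where it meets the axes: it meets the x-axis at x = 0 (among the integer gridlines); it meets the y-axis at y = 0 (among the integer gridlines).
Putting this together gives p.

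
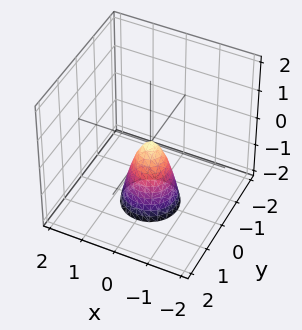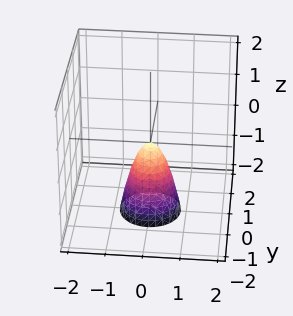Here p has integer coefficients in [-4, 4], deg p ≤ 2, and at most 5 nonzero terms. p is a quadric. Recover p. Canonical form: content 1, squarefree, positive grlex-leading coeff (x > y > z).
3*x^2 + 3*y^2 + z

deg p = 2.
Symmetry: every cross-section ⟂ z is a circle, so x, y appear only via x² + y².
Against the integer gridlines: a circular section at z = -2 has radius between 0 and 1; one x-axis crossing is at x = 0; it meets the y-axis at y = 0 (among the integer gridlines).
The integer polynomial consistent with all of this is the stated p.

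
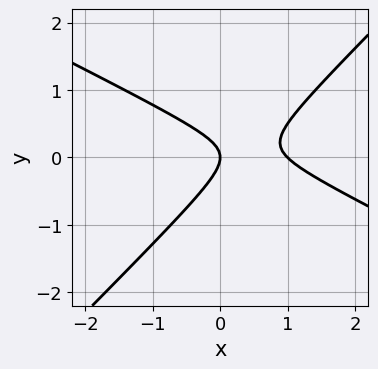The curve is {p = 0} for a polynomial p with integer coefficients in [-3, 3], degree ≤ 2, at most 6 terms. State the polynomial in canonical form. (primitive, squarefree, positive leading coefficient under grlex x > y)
(a) deg p = 2.
(b) From the visible intercepts: it meets the y-axis at y = 0 (among the integer gridlines); the x-axis gridline crossings are at x ∈ {0, 1}.
(c) Fitting integer coefficients to these (and the overall shape) gives p.

x^2 + x*y - 2*y^2 - x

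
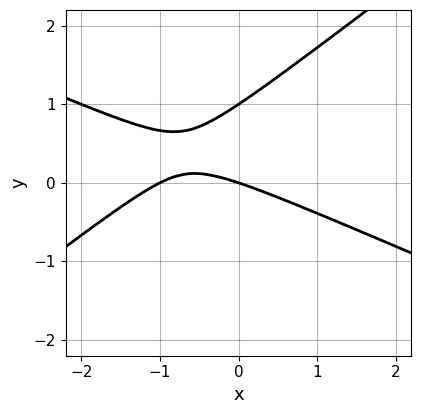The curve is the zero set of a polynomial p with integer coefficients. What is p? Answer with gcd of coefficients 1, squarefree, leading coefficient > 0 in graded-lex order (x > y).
1. deg p = 2.
2. Observable constraints: the x-axis gridline crossings are at x ∈ {-1, 0}; the y-axis gridline crossings are at y ∈ {0, 1}.
3. Together with the visible shape, these determine p as stated.

x^2 + x*y - 3*y^2 + x + 3*y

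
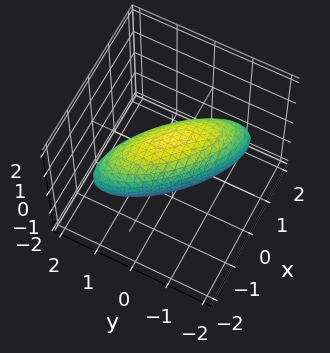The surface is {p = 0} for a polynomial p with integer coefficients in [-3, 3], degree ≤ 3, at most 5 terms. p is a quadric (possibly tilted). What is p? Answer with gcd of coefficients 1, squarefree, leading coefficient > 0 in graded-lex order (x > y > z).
1. Degree: a generic line meets the surface in up to 2 points, so deg p = 2.
2. From the visible intercepts: among the integer gridlines, it crosses the z-axis at z ∈ {-1, 1}; among the integer gridlines, it crosses the x-axis at x ∈ {-1, 1}; among the integer gridlines, it crosses the y-axis at y ∈ {-1, 1}.
3. The integer polynomial consistent with all of this is the stated p.

2*x^2 + 3*x*y + 2*y^2 + 2*z^2 - 2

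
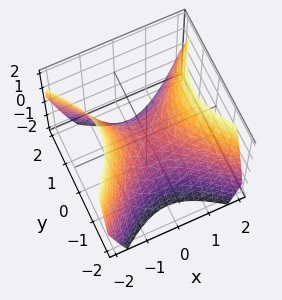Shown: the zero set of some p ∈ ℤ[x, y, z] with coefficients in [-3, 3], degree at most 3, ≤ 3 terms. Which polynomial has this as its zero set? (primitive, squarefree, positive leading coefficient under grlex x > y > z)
x^2 - y^2 - z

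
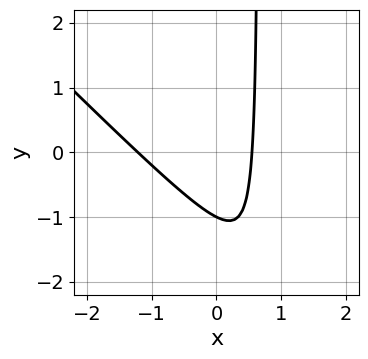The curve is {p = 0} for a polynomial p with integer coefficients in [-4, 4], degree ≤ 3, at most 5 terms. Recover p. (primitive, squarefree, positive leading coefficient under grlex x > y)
3*x^2 + 3*x*y + 2*x - 2*y - 2

1. deg p = 2.
2. Checking where it meets the axes: one y-axis crossing is at y = -1.
3. The integer polynomial consistent with all of this is the stated p.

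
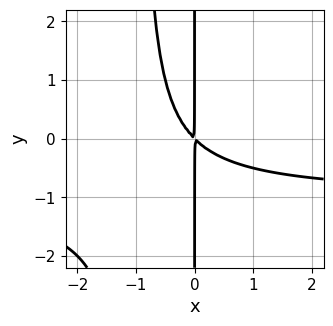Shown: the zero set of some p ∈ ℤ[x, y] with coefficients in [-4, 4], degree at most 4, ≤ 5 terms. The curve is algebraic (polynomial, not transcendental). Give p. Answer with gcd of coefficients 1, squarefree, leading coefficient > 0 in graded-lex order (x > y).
(a) The degree is 3 — the shape is more complex than any degree-2 curve.
(b) From the visible intercepts: every point of the y-axis in the box is on the curve.
(c) Fitting integer coefficients to these (and the overall shape) gives p.

x^2*y + x^2 + x*y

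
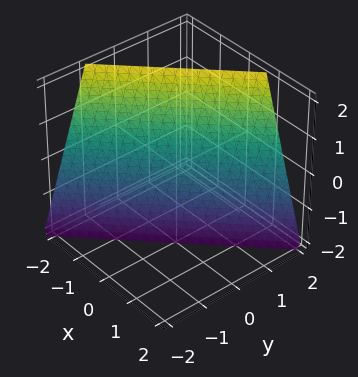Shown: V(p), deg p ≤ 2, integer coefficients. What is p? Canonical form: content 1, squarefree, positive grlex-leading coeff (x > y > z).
First, the degree is 1 — every cross-section is a straight line — this is a plane.
Next, checking where it meets the axes: one z-axis crossing is at z = -2.
Finally, assembling these constraints gives the stated polynomial.

3*x - 3*y + z + 2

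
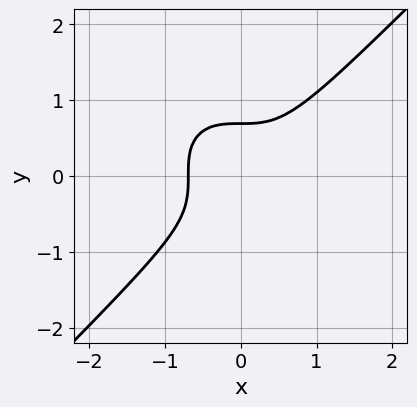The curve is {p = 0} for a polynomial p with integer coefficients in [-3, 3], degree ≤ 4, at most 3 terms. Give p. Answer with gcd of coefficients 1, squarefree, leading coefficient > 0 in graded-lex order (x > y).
3*x^3 - 3*y^3 + 1

First, deg p = 3. A generic line meets the curve in up to 3 points.
Finally, putting this together gives p.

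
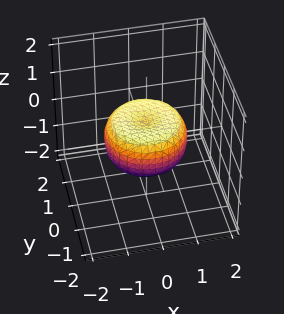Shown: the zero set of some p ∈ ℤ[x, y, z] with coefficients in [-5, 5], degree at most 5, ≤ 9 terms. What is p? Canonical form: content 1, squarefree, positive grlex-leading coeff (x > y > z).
1. Degree: a generic line meets the surface in up to 4 points, so deg p = 4.
2. By symmetry, the surface is invariant under rotation about z: p = q(x² + y², z).
3. Reading off the gridlines: a circular section at z = 0 has radius between 1 and 2.
4. Putting this together gives p.

2*x^4 + 4*x^2*y^2 + 2*y^4 - 2*x^2 - 2*y^2 + 3*z^2 - 1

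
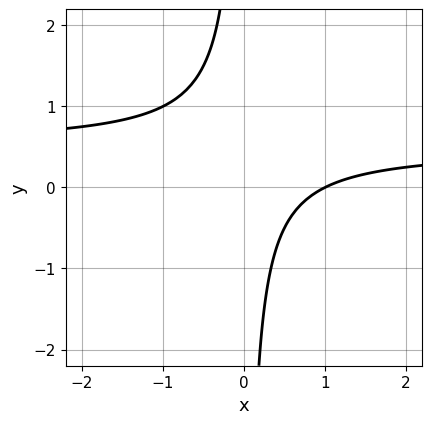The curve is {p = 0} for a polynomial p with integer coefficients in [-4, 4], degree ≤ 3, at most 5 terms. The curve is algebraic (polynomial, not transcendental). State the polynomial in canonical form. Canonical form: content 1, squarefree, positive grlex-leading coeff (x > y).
2*x*y - x + 1

(a) deg p = 2. The shape is more complex than any degree-1 curve.
(b) From the visible intercepts: it meets the x-axis at x = 1 (among the integer gridlines); it misses every integer gridline on the y-axis.
(c) Solving for integer coefficients yields p as stated.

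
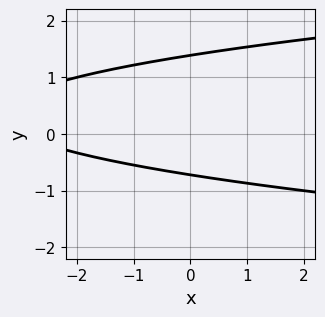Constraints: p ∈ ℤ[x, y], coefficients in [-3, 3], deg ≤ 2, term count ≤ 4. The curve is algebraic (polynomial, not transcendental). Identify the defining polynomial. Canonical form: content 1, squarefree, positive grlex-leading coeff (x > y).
First, the degree is 2 — no degree-1 curve has this shape.
Then, observable constraints: no x-intercept at any integer in the box.
Finally, putting this together gives p.

3*y^2 - x - 2*y - 3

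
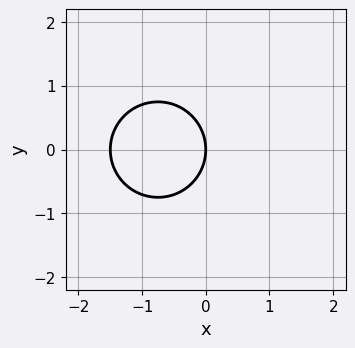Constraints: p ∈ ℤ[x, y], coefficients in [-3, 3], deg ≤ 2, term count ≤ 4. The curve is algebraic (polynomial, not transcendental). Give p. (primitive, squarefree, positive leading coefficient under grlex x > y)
2*x^2 + 2*y^2 + 3*x

First, the degree is 2 — no degree-1 curve has this shape.
Then, symmetries: it's symmetric under y → −y, forcing even powers of y.
Next, checking where it meets the axes: one x-axis crossing is at x = 0; one y-axis crossing is at y = 0.
Finally, fitting integer coefficients to these (and the overall shape) gives p.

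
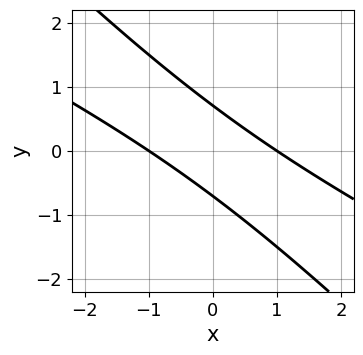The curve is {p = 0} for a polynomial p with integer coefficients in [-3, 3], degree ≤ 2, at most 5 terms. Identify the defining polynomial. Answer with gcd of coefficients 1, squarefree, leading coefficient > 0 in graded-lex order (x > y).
x^2 + 3*x*y + 2*y^2 - 1

(a) deg p = 2. A generic line meets the curve in up to 2 points.
(b) Checking where it meets the axes: among the integer gridlines, it crosses the x-axis at x ∈ {-1, 1}.
(c) Together with the visible shape, these determine p as stated.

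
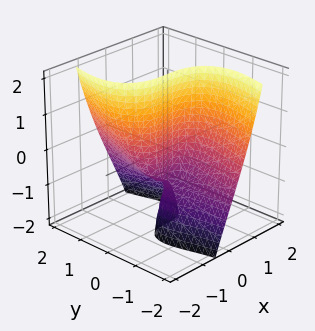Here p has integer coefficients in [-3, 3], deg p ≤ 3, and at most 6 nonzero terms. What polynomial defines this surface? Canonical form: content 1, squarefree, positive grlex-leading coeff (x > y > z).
2*x^3 + 3*x*y^2 + 3*y*z + 3*y

First, degree: no degree-2 surface has this shape, so deg p = 3.
Then, checking where it meets the axes: every point of the z-axis in the box is on the surface; it crosses the y-axis at the gridline y = 0; one x-axis crossing is at x = 0.
Finally, the integer polynomial consistent with all of this is the stated p.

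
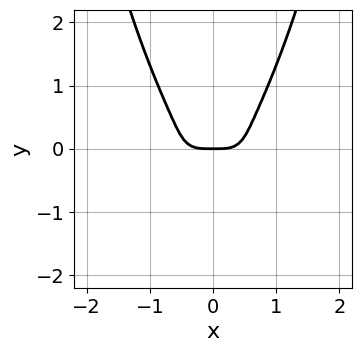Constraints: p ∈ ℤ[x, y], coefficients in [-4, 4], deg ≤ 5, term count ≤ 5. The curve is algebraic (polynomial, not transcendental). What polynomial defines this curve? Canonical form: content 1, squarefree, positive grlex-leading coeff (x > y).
The degree is 4 — no degree-3 curve has this shape.
Symmetries: mirror symmetry x ↦ −x ⇒ only even powers of x.
Observable constraints: it meets the y-axis at y = 0 (among the integer gridlines); it meets the x-axis at x = 0 (among the integer gridlines).
These observations pin down the coefficients.

3*x^4 + 3*x^2*y^2 - 3*y^3 - y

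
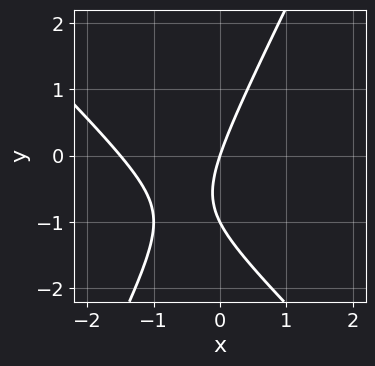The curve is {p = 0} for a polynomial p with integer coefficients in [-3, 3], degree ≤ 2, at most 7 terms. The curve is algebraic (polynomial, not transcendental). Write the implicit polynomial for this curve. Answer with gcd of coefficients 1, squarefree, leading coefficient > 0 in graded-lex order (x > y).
2*x^2 + x*y - y^2 + 3*x - y

First, deg p = 2.
Then, reading off the gridlines: among the integer gridlines, it crosses the y-axis at y ∈ {-1, 0}; it meets the x-axis at x = 0 (among the integer gridlines).
Finally, these observations pin down the coefficients.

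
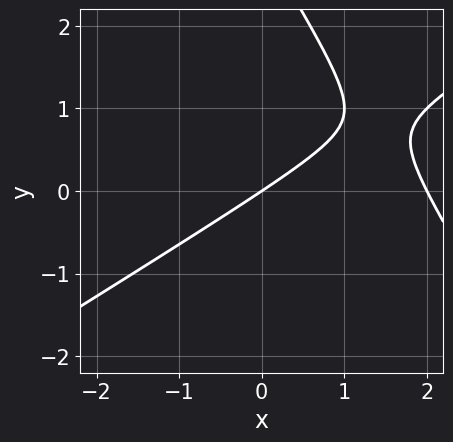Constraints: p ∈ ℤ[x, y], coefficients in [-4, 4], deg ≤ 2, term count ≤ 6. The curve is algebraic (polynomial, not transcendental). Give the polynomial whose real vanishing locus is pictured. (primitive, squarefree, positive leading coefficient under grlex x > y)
x^2 - x*y - y^2 - 2*x + 3*y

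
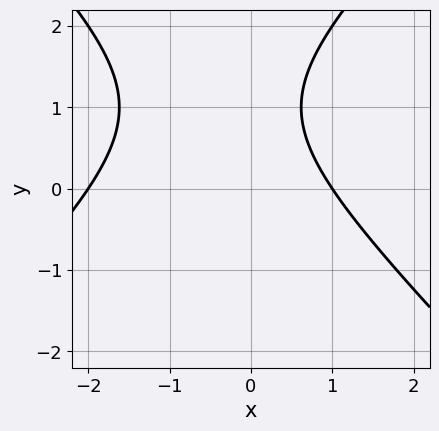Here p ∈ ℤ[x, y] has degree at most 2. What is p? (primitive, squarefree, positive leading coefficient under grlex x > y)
x^2 - y^2 + x + 2*y - 2

1. The degree is 2 — the shape is more complex than any degree-1 curve.
2. Against the integer gridlines: the x-axis gridline crossings are at x ∈ {-2, 1}; no y-intercept at any integer in the box.
3. These observations pin down the coefficients.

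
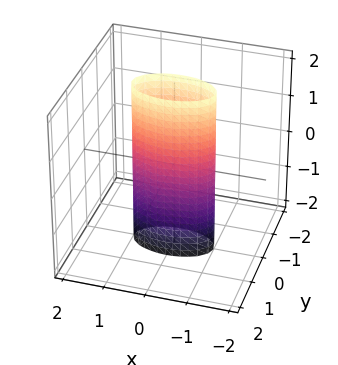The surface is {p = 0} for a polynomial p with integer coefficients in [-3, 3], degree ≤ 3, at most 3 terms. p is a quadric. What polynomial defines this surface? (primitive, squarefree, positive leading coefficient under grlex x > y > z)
x^2 + 3*y^2 - 1

1. The degree is 2 — constant cross-section along one axis; a quadric.
2. Symmetries: it's symmetric under x → −x, forcing even powers of x; mirror symmetry z ↦ −z ⇒ only even powers of z; the y ↦ −y reflection is a symmetry, so y appears only in even powers.
3. Observable constraints: no z-intercept at any integer in the box; among the integer gridlines, it crosses the x-axis at x ∈ {-1, 1}.
4. Together with the visible shape, these determine p as stated.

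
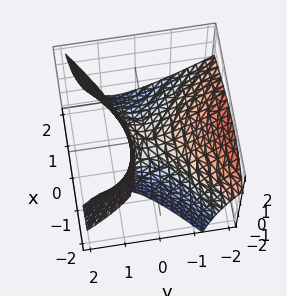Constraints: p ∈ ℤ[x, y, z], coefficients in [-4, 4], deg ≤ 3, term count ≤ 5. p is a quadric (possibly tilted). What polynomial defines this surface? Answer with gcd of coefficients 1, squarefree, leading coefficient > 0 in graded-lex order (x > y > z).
(a) The degree is 2 — the shape is more complex than any degree-1 surface.
(b) From the axis intercepts and sections: one x-axis crossing is at x = 0; one z-axis crossing is at z = 0; one y-axis crossing is at y = 0.
(c) Together with the visible shape, these determine p as stated.

2*x^2 + 2*x*z - 3*y^2 - 3*y*z + 3*z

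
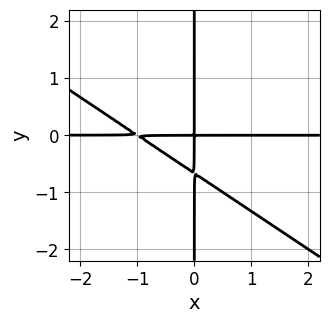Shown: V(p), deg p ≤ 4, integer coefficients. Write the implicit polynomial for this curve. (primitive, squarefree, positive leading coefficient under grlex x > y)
2*x^2*y + 3*x*y^2 + 2*x*y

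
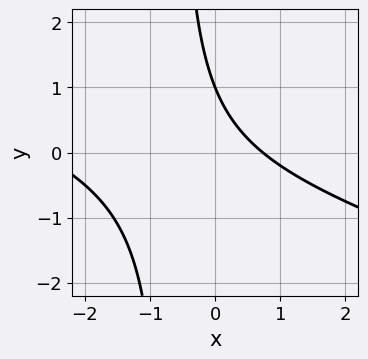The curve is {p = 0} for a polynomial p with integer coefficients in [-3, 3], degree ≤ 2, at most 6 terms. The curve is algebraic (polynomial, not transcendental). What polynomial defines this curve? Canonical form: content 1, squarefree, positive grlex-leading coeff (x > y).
x^2 + 3*x*y + 2*x + 2*y - 2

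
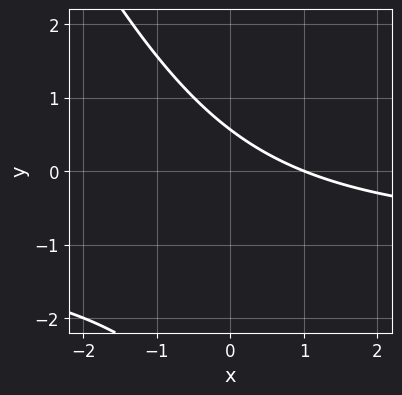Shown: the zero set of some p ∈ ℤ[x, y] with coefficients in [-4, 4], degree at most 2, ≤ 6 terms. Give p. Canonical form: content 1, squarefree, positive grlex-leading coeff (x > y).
2*x*y + y^2 + 2*x + 3*y - 2

1. The degree is 2 — a generic line meets the curve in up to 2 points.
2. Checking where it meets the axes: it crosses the x-axis at the gridline x = 1.
3. Fitting integer coefficients to these (and the overall shape) gives p.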